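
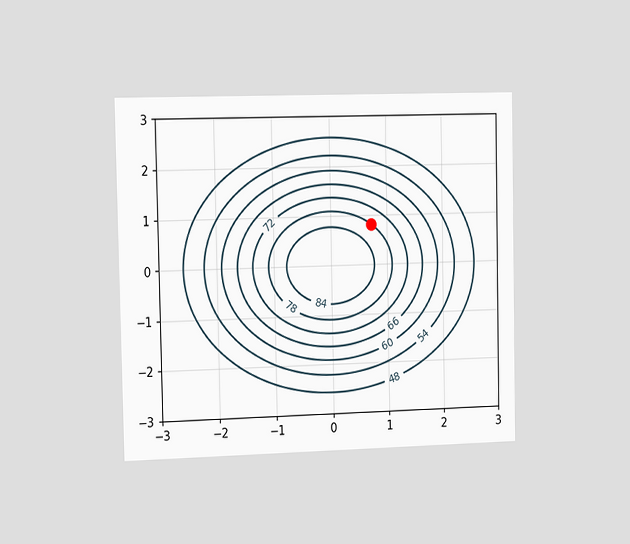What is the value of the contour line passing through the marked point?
78

The chart is viewed slightly from the left. The marked point sits on the contour labelled 78.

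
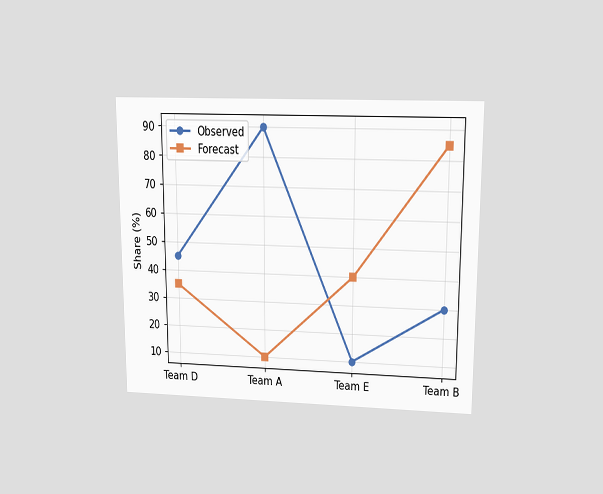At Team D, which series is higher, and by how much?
The chart is viewed slightly from above. At Team D, Observed sits above the other line by 10%.

Observed, by 10%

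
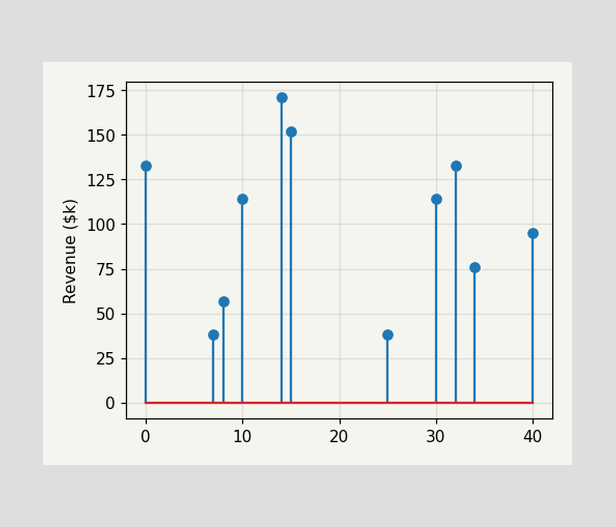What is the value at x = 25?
The stem at x=25 reaches $38k.

$38k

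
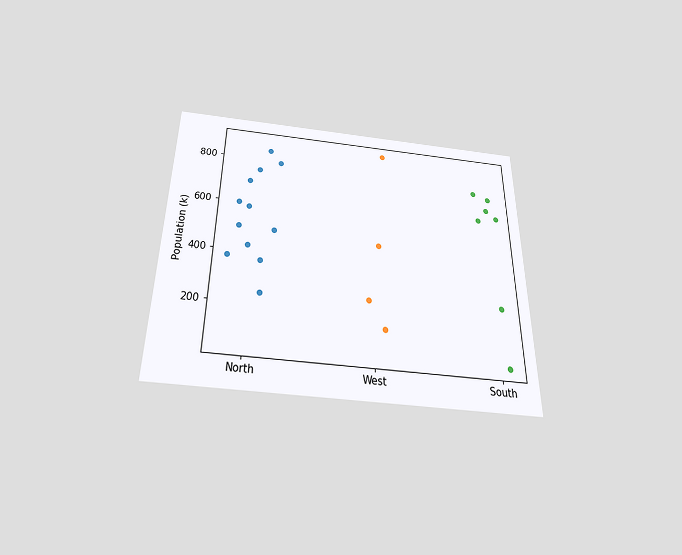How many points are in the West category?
The chart is viewed slightly from below. Counting the markers in the West column gives 4.

4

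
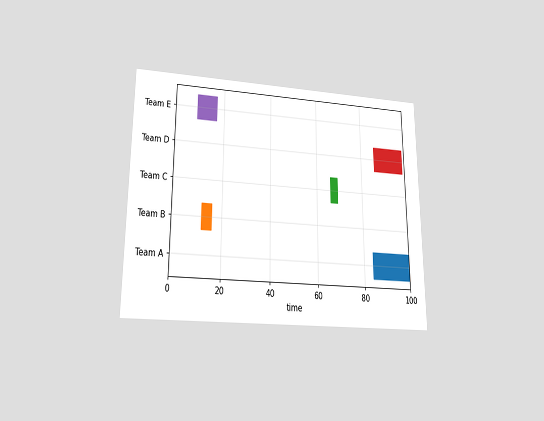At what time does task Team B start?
12

The chart is viewed slightly from below. The Team B bar begins at t=12.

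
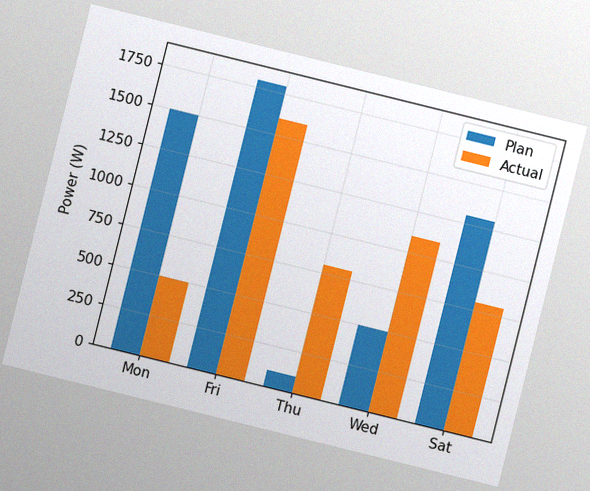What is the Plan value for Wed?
The chart is tilted about 14° clockwise, with some photo noise. The Plan bar at Wed reaches 500W on the y-axis.

500W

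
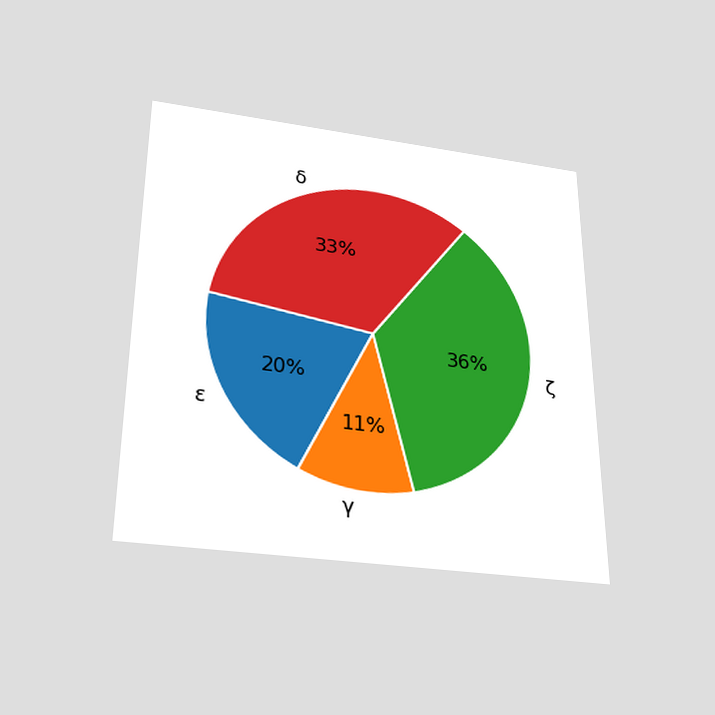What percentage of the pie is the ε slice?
The chart is viewed slightly from below. The ε slice takes up 20% of the pie.

20%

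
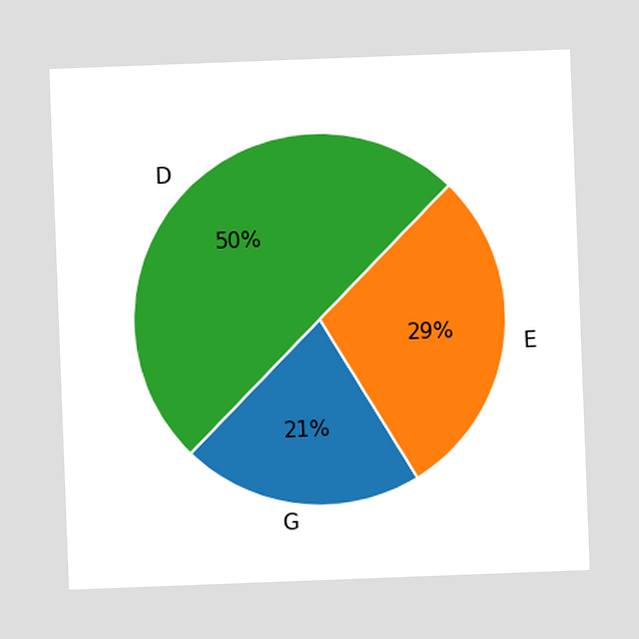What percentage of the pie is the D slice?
50%

The chart is tilted about 2° counter-clockwise. The D slice takes up 50% of the pie.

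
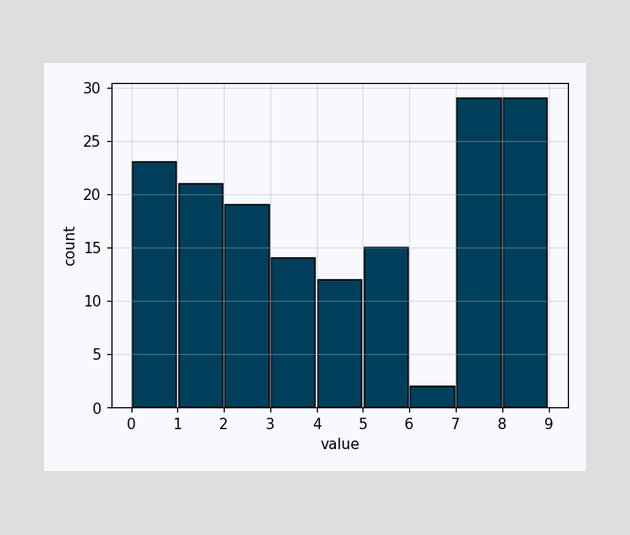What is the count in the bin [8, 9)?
29

The [8, 9) bin has height 29.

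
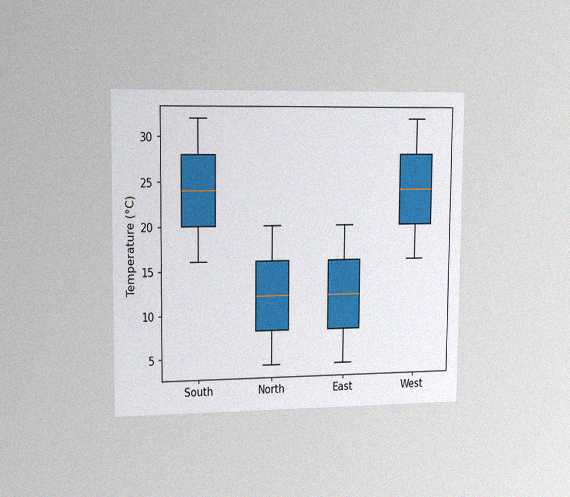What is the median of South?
The chart is viewed slightly from the left, with some photo noise. The median line in the South box sits at 24°C.

24°C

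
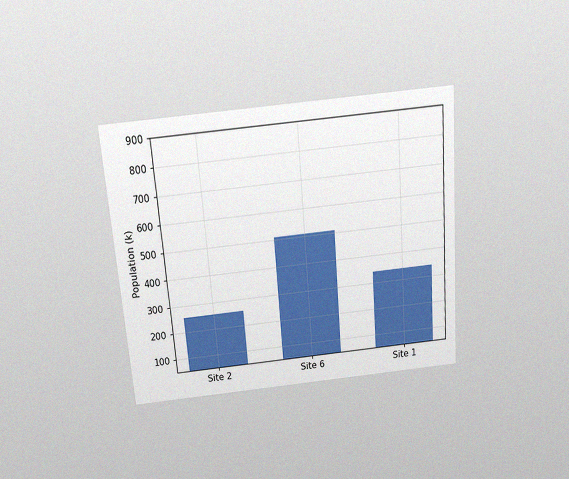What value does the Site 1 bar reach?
The chart is tilted about 5° counter-clockwise and viewed slightly from above, with some photo noise. Reading along the chart's y-axis, the Site 1 bar reaches 340k.

340k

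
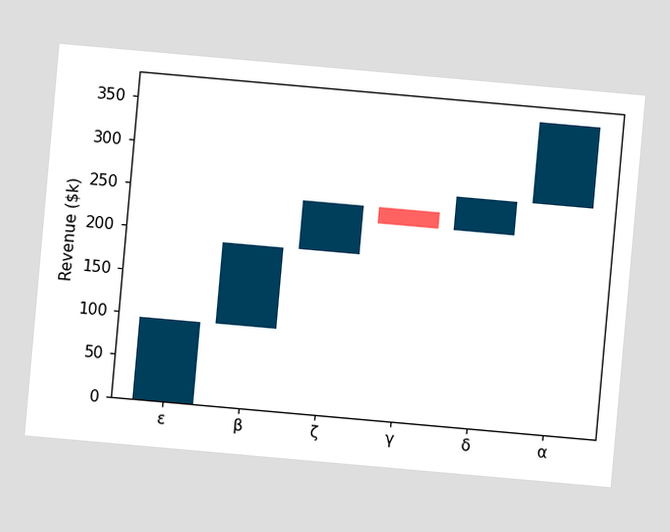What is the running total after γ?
The chart is tilted about 5° clockwise. After γ the running total reaches $228k.

$228k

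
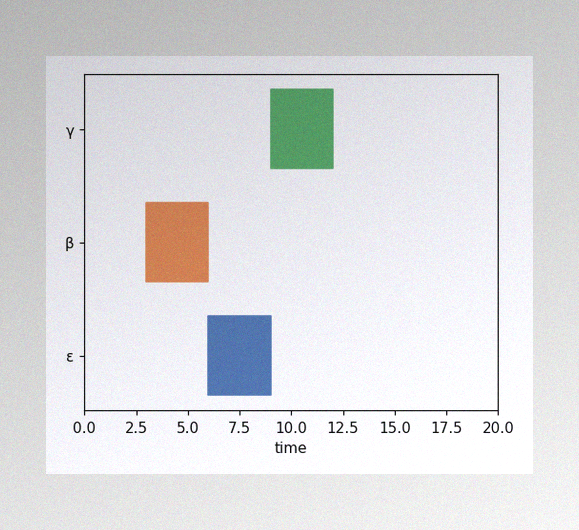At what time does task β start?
The image has some photo noise and uneven lighting. The β bar begins at t=3.

3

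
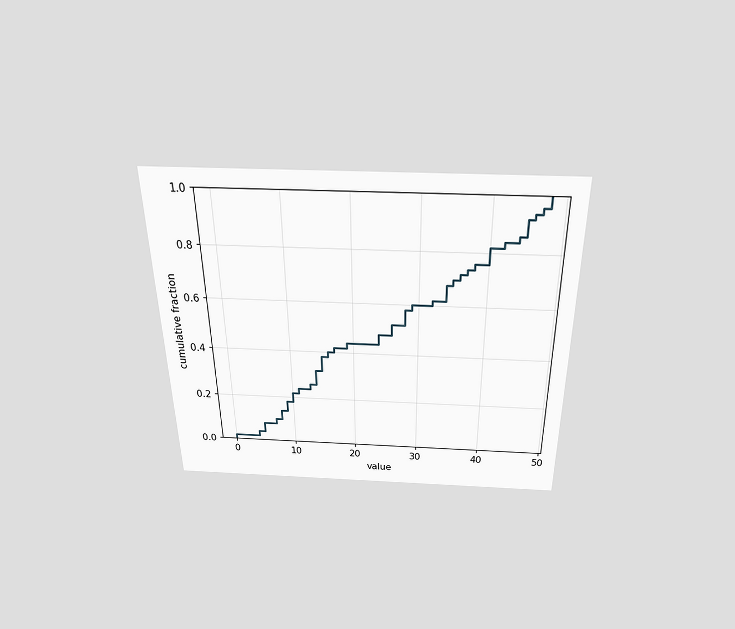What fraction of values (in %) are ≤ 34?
The chart is viewed slightly from above. At x=34 the ECDF step is at 68%.

68%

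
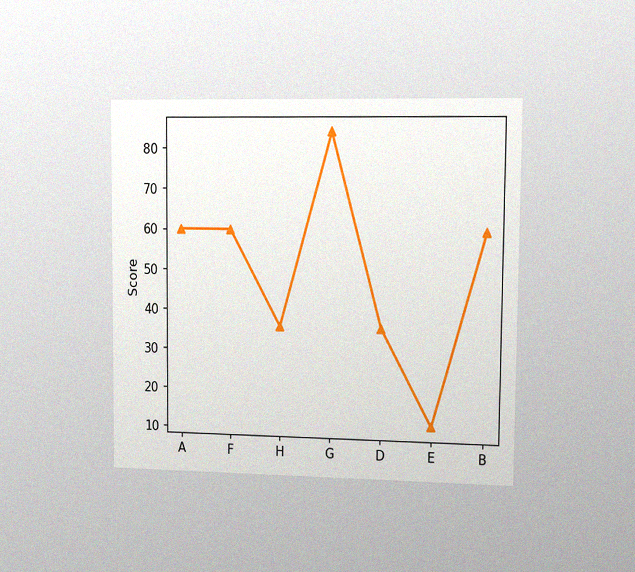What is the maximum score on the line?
The chart is viewed slightly from the right, with some photo noise. The highest point is at G, and reading across to the y-axis gives 84.

84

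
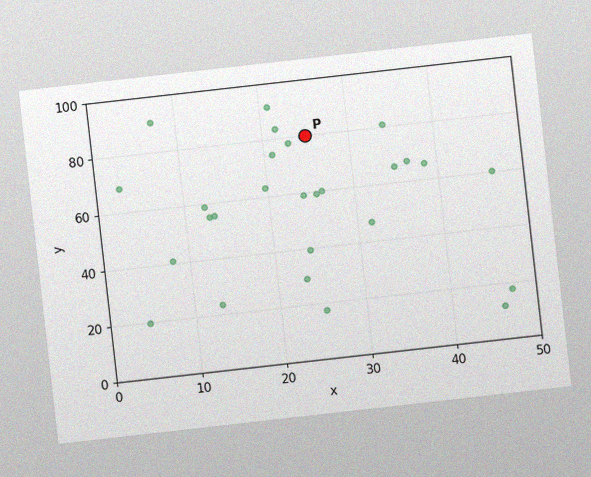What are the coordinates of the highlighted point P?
The chart is tilted about 6° counter-clockwise, with some photo noise. Following the gridlines from P to each axis, P sits at (25, 80).

(25, 80)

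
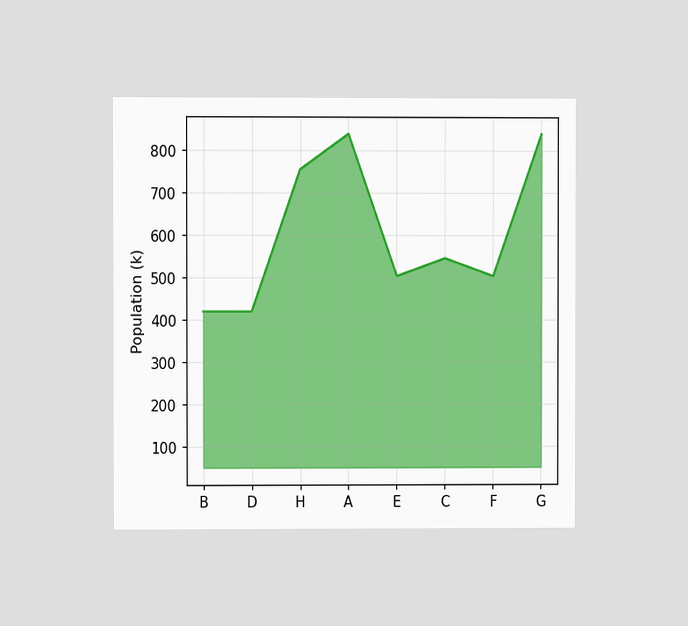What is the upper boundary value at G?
840k

The chart is viewed at a slight angle. At G the upper boundary is at 840k.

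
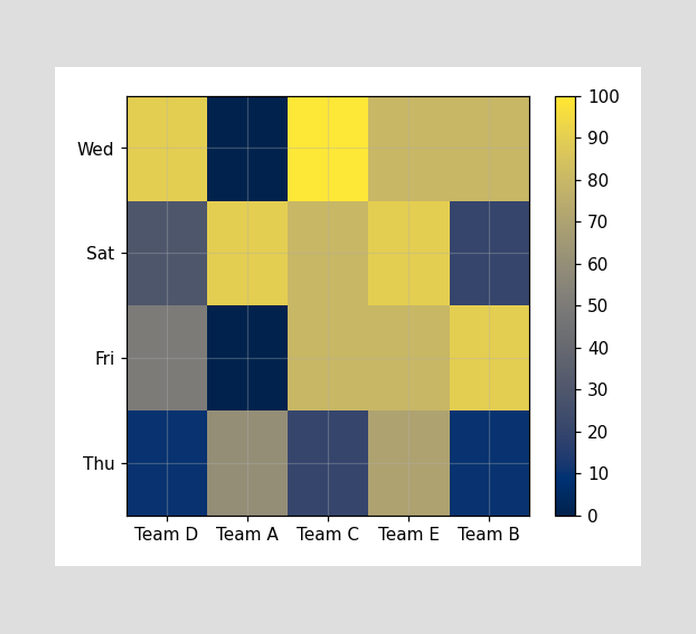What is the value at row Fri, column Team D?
Matching cell (Fri, Team D) against the colorbar gives 50.

50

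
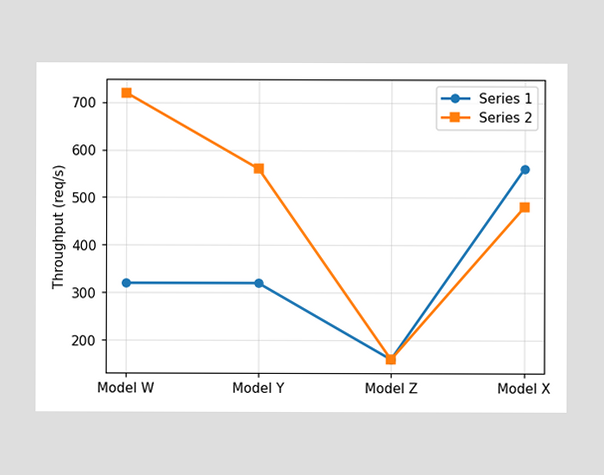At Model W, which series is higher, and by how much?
Series 2, by 400req/s

At Model W, Series 2 sits above the other line by 400req/s.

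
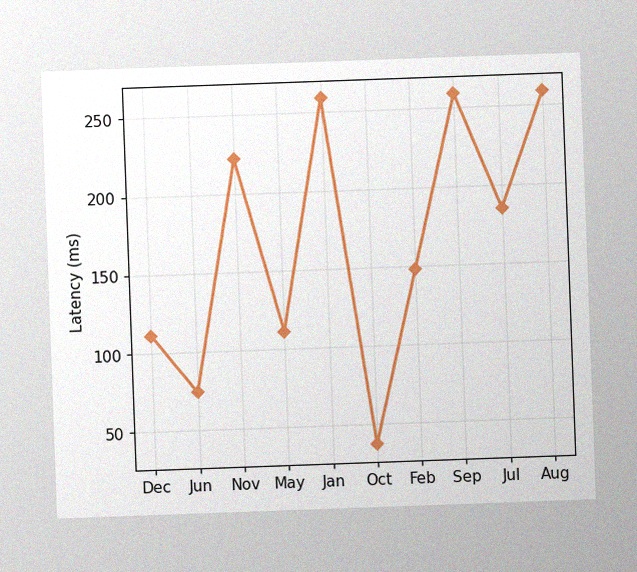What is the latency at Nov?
The chart is tilted about 2° counter-clockwise, with some photo noise. At Nov, the line is at 222ms.

222ms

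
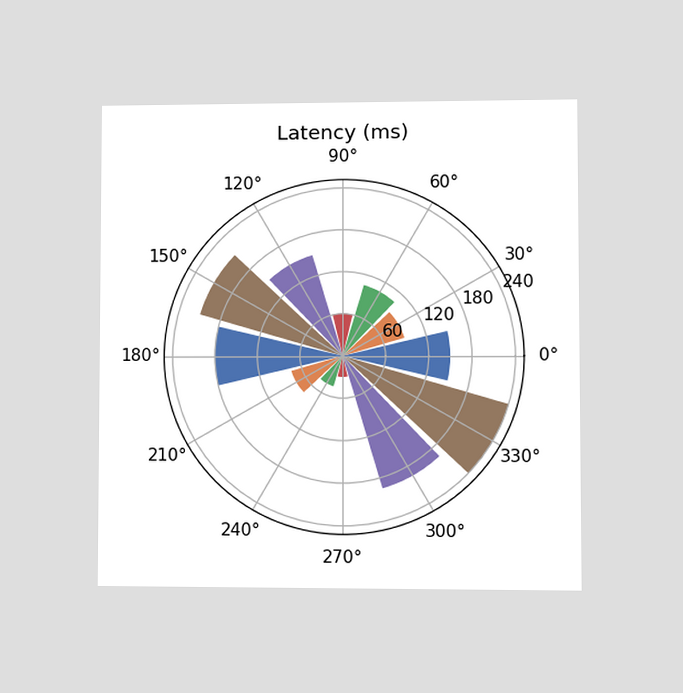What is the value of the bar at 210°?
The chart is viewed at a slight angle. The bar at 210° reaches 75ms on the radial axis.

75ms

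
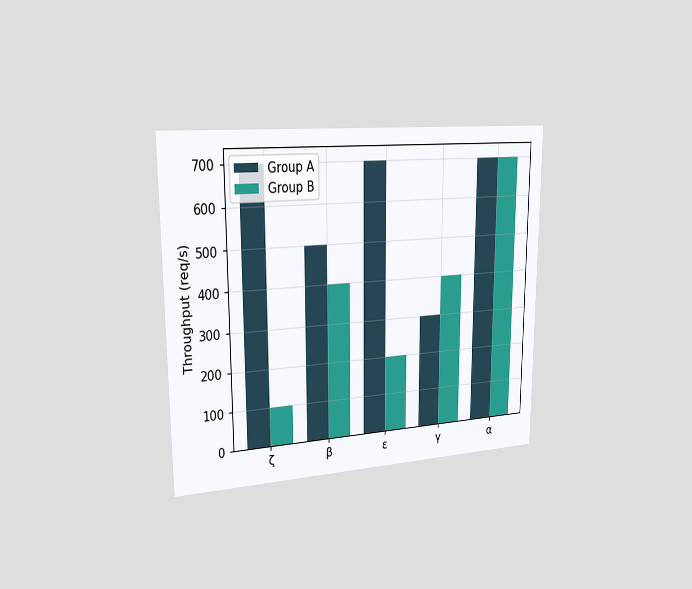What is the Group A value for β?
The chart is viewed slightly from the left. The Group A bar at β reaches 500req/s on the y-axis.

500req/s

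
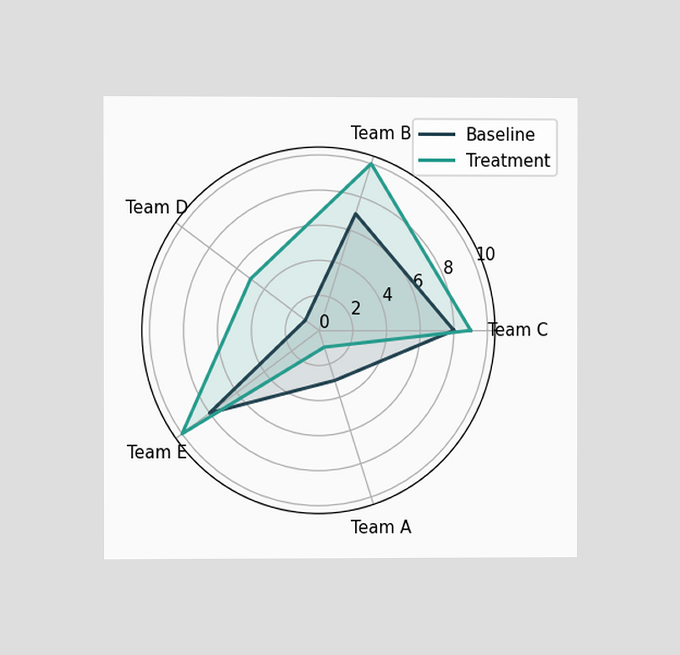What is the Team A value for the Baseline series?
The chart is viewed at a slight angle. On the Team A axis, Baseline reaches 3.

3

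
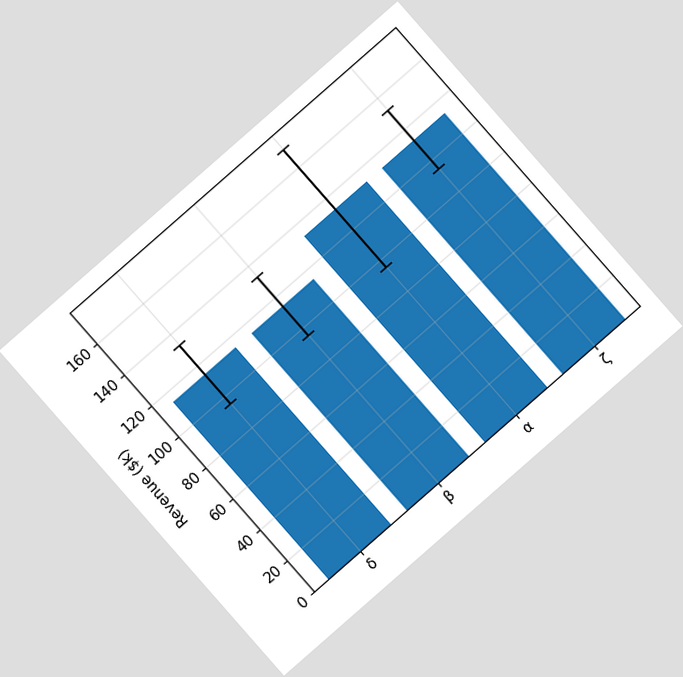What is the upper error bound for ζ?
$152k

The chart is tilted about 41° counter-clockwise. The ζ bar's upper whisker reaches $152k.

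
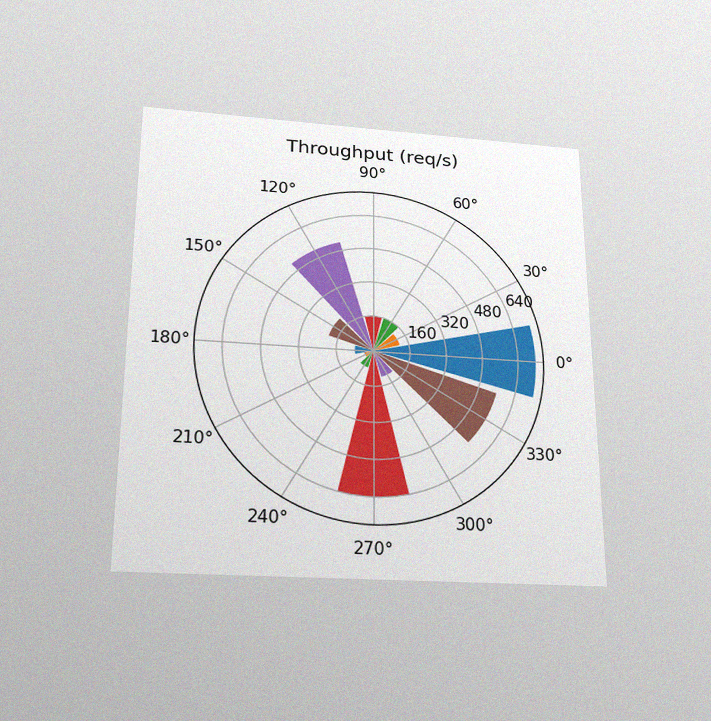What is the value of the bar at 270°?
The chart is viewed slightly from below, with some photo noise. The bar at 270° reaches 640req/s on the radial axis.

640req/s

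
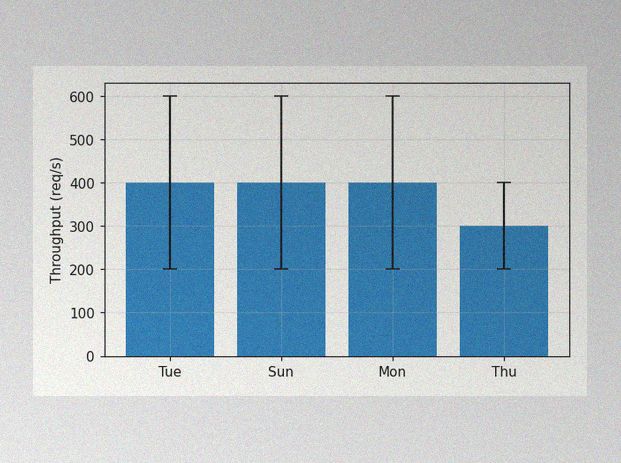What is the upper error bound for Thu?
The image has some photo noise and uneven lighting. The Thu bar's upper whisker reaches 400req/s.

400req/s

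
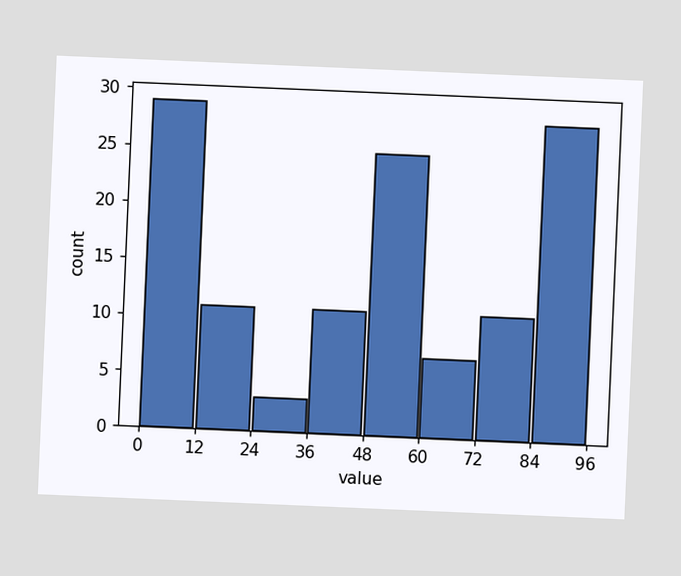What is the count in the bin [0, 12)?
29

The chart is tilted about 2° clockwise. The [0, 12) bin has height 29.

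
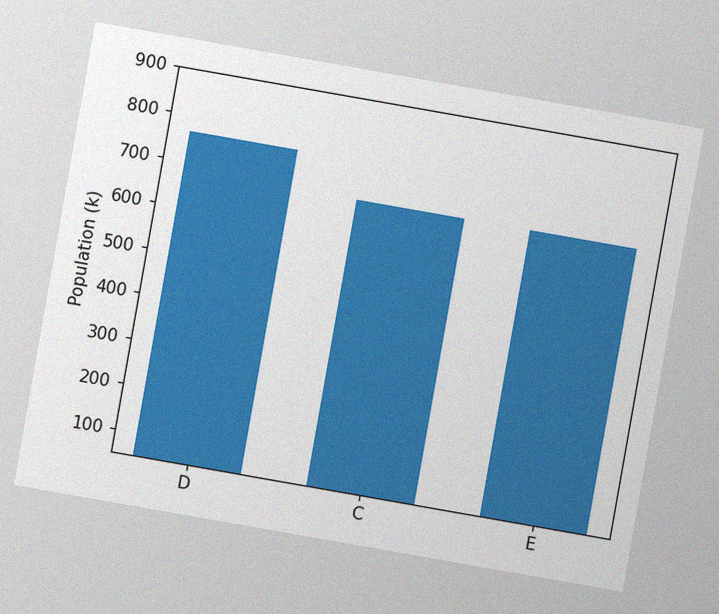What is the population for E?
680k

The chart is tilted about 10° clockwise, with some photo noise. Reading along the chart's y-axis, the E bar reaches 680k.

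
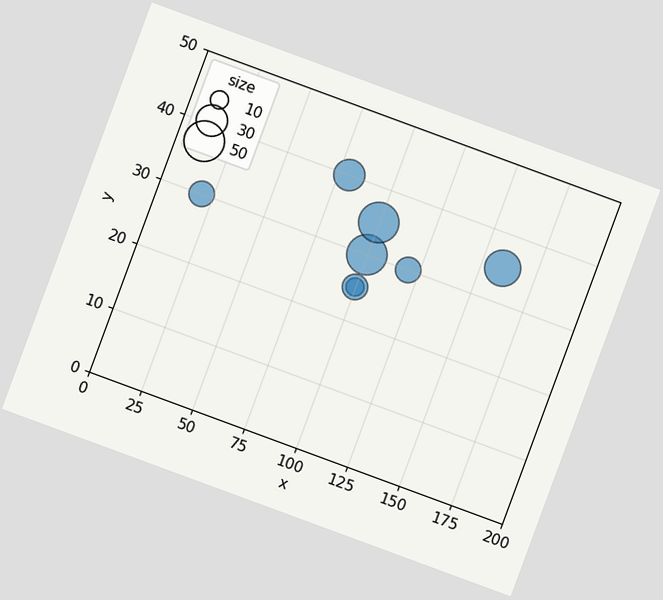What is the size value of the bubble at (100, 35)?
50

The chart is tilted about 20° clockwise. Matching the bubble at (100, 35) against the size legend gives 50.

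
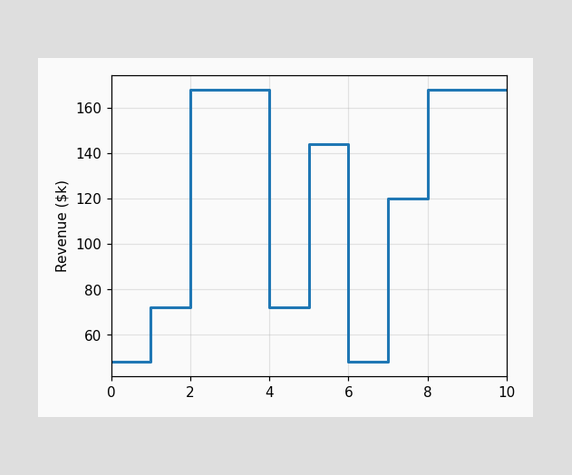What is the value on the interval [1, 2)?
$72k

On [1, 2) the step sits at $72k.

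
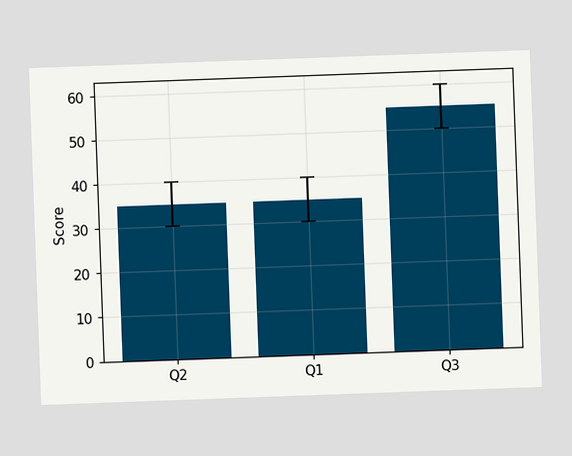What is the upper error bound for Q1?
40

The chart is tilted about 2° counter-clockwise. The Q1 bar's upper whisker reaches 40.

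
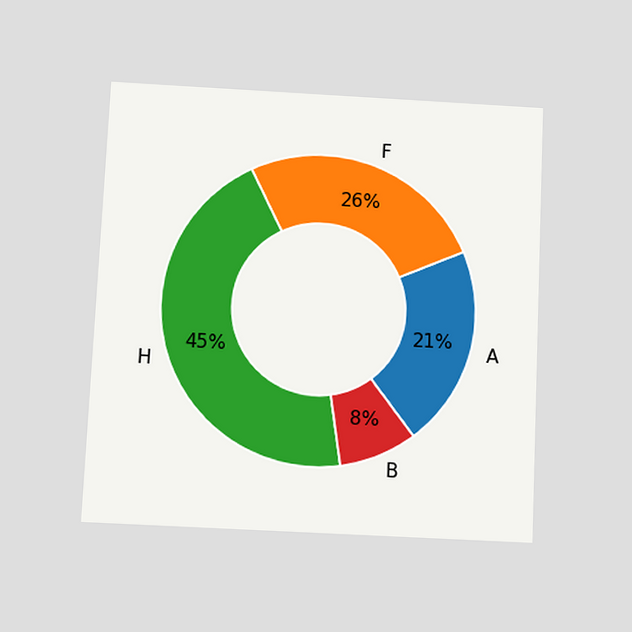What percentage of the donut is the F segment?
The chart is tilted about 3° clockwise and viewed slightly from below. The F segment takes up 26% of the ring.

26%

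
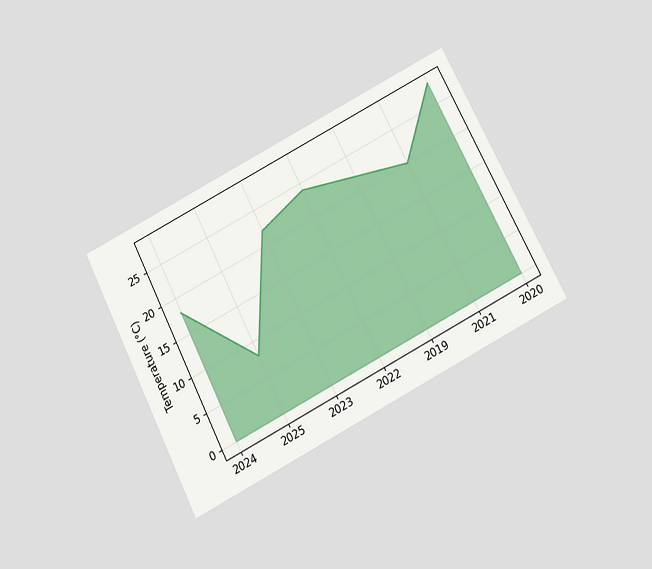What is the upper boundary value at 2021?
20°C

The chart is tilted about 27° counter-clockwise and viewed slightly from below. At 2021 the upper boundary is at 20°C.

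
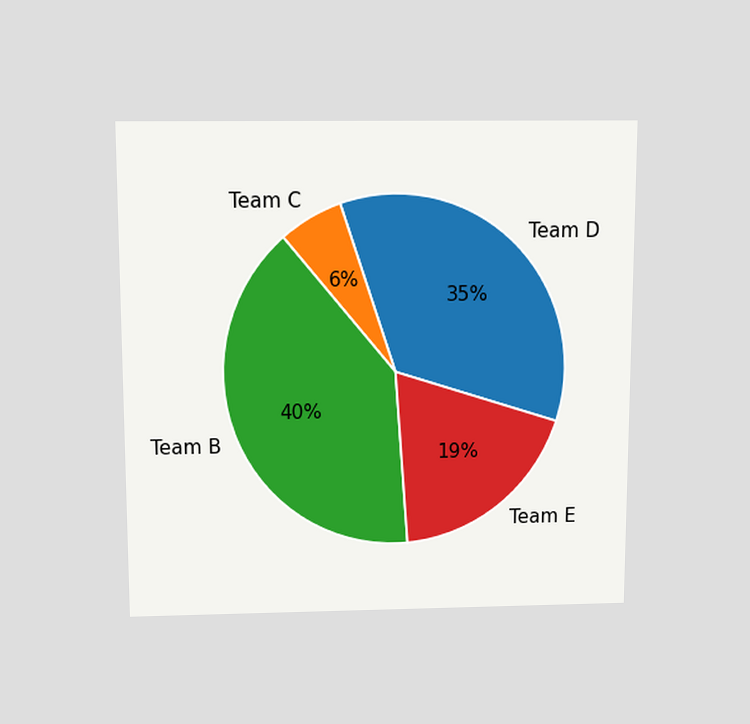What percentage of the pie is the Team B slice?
40%

The chart is viewed slightly from above. The Team B slice takes up 40% of the pie.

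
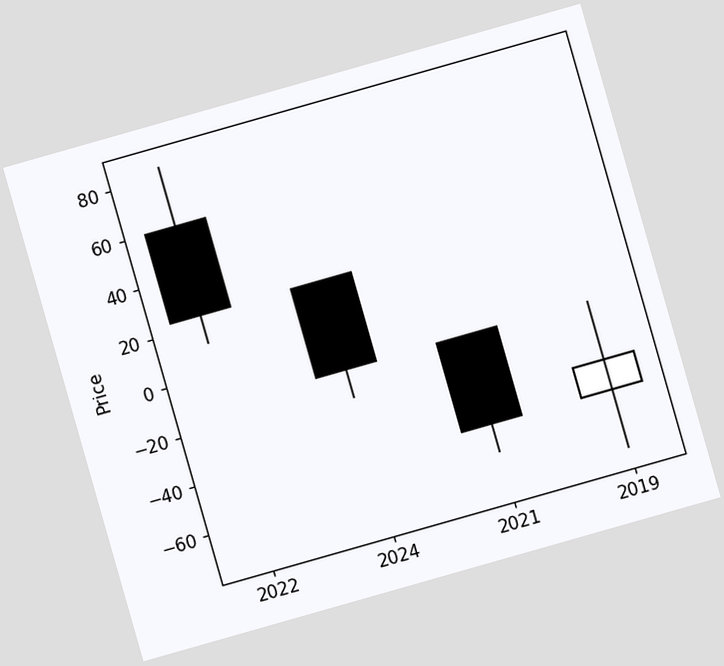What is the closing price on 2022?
24

The chart is tilted about 16° counter-clockwise. The 2022 candle closes at 24.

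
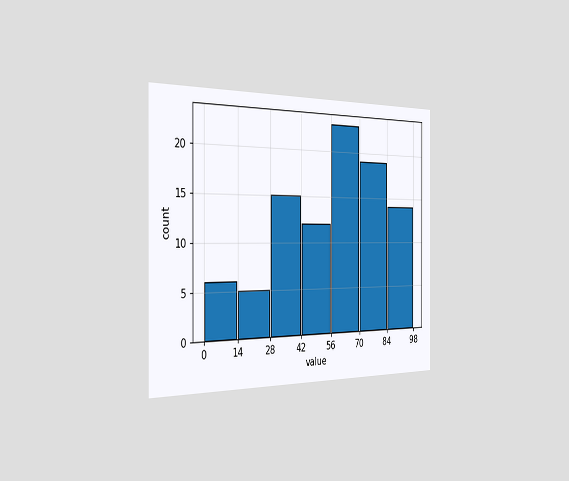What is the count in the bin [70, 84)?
The chart is viewed slightly from the left. The [70, 84) bin has height 19.

19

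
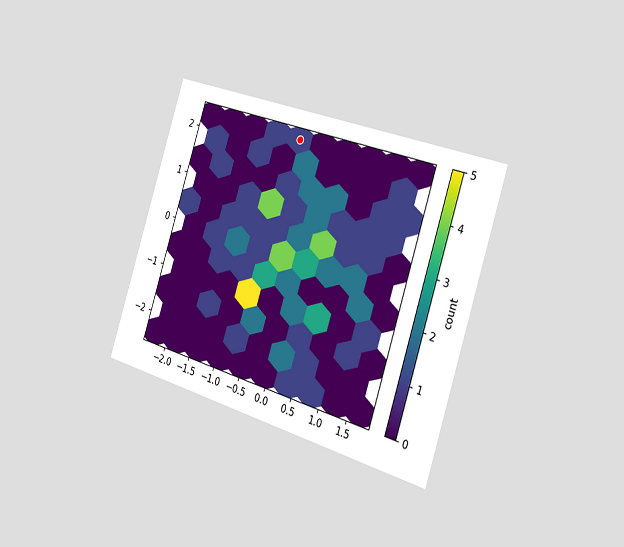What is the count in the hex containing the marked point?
The chart is tilted about 18° clockwise and viewed slightly from the right. The marked hex reads 1 on the colorbar.

1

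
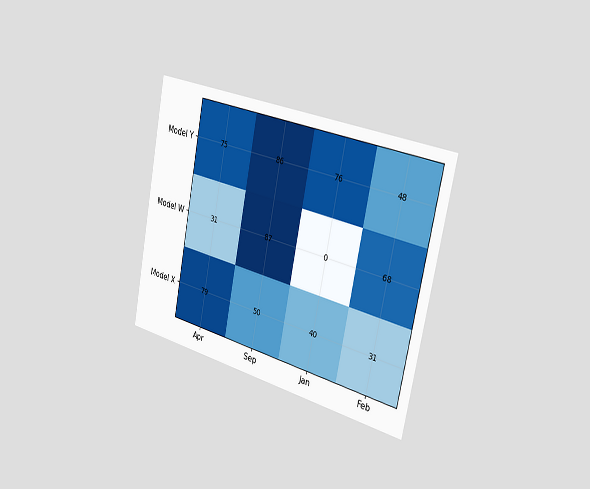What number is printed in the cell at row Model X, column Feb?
31

The chart is tilted about 11° clockwise and viewed slightly from the right. The (Model X, Feb) cell reads 31.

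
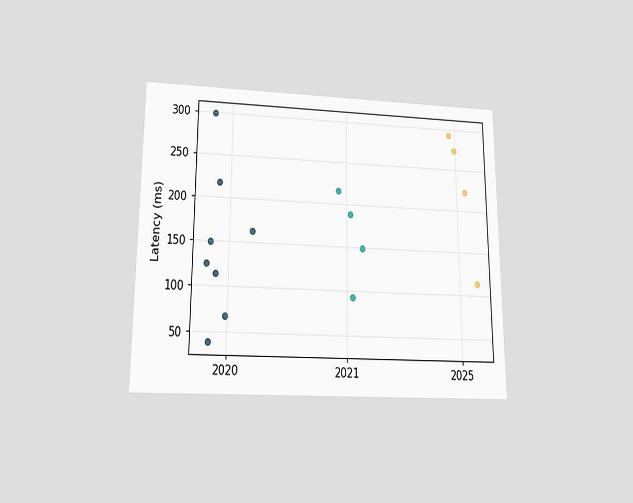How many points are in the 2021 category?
The chart is viewed slightly from below. Counting the markers in the 2021 column gives 4.

4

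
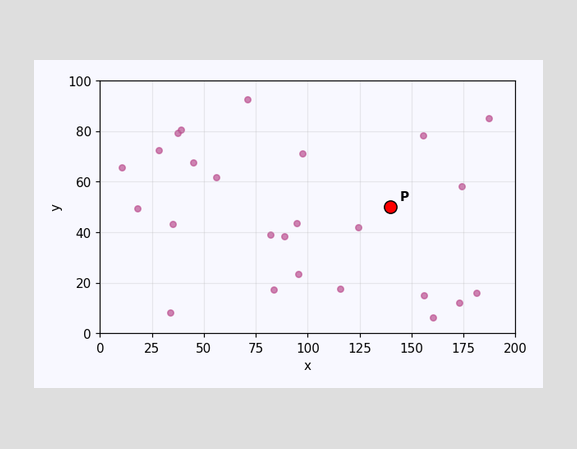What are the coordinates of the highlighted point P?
Following the gridlines from P to each axis, P sits at (140, 50).

(140, 50)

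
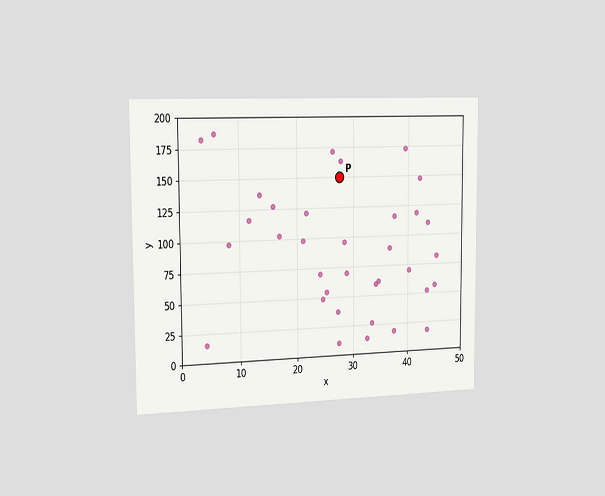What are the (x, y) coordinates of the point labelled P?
(27.5, 150)

The chart is viewed slightly from the left. Following the gridlines from P to each axis, P sits at (27.5, 150).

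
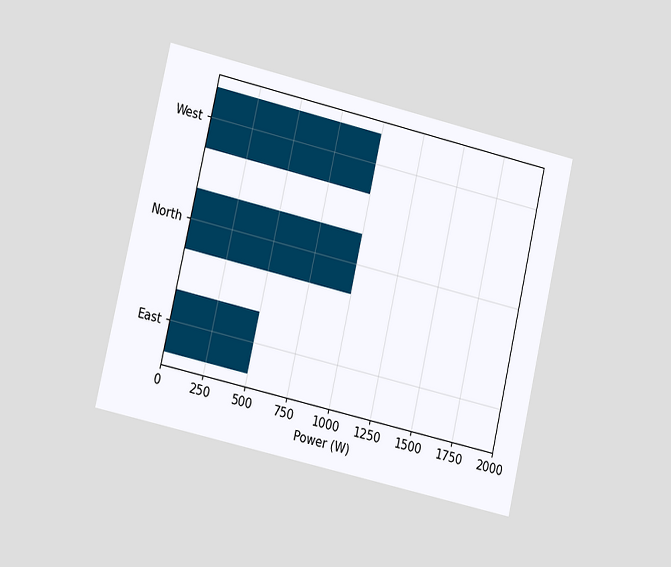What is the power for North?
1000W

The chart is tilted about 13° clockwise and viewed at a slight angle. Reading along the chart's x-axis, the North bar reaches 1000W.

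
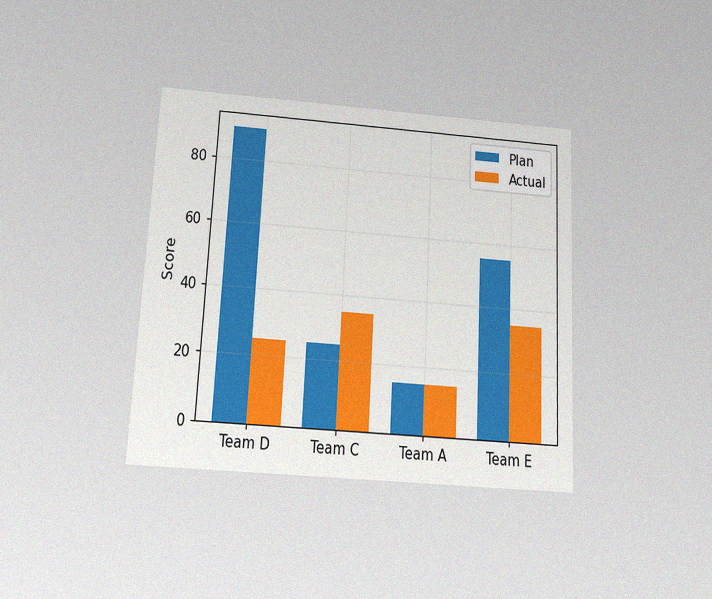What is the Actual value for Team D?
The chart is tilted about 3° clockwise and viewed slightly from below, with some photo noise. The Actual bar at Team D reaches 25 on the y-axis.

25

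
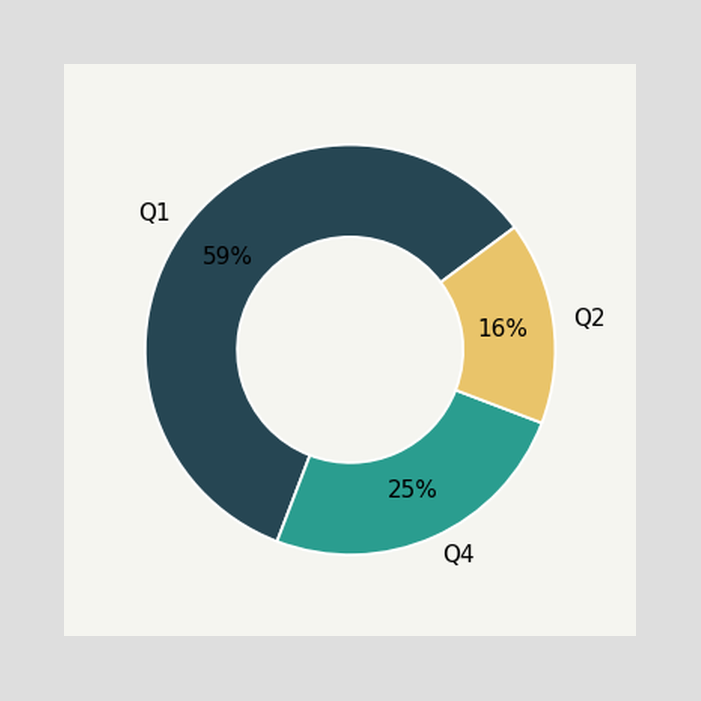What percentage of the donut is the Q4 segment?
The Q4 segment takes up 25% of the ring.

25%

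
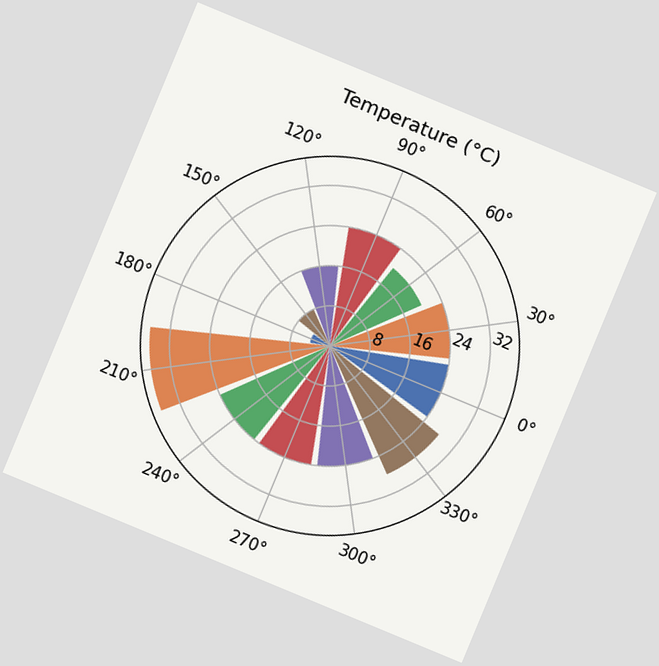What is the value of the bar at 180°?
The chart is tilted about 23° clockwise. The bar at 180° reaches 4°C on the radial axis.

4°C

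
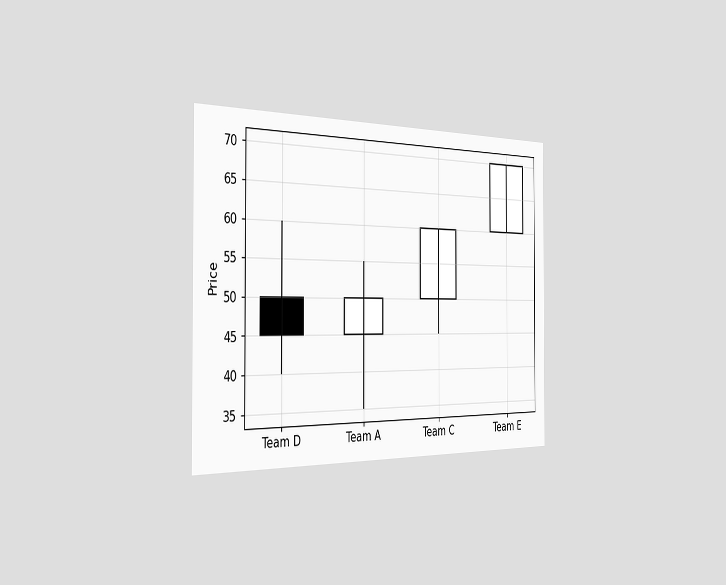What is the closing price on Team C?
The chart is viewed slightly from the left. The Team C candle closes at 60.

60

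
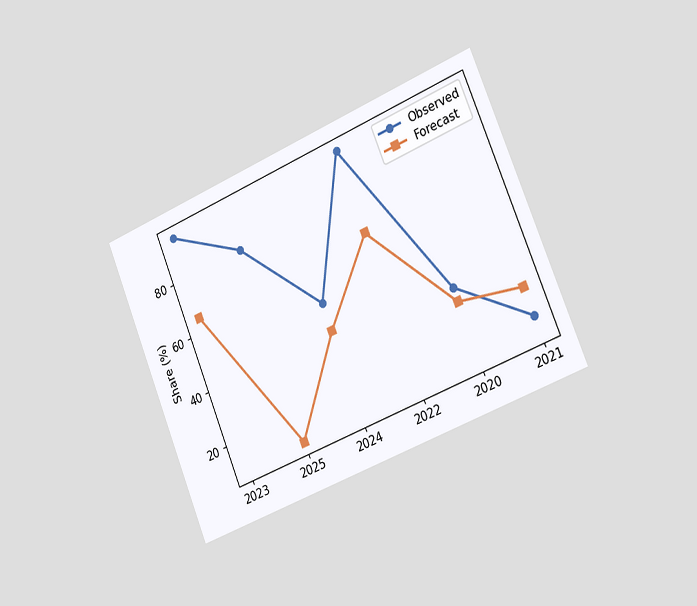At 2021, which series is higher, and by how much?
Forecast, by 10%

The chart is tilted about 22° counter-clockwise and viewed slightly from the right. At 2021, Forecast sits above the other line by 10%.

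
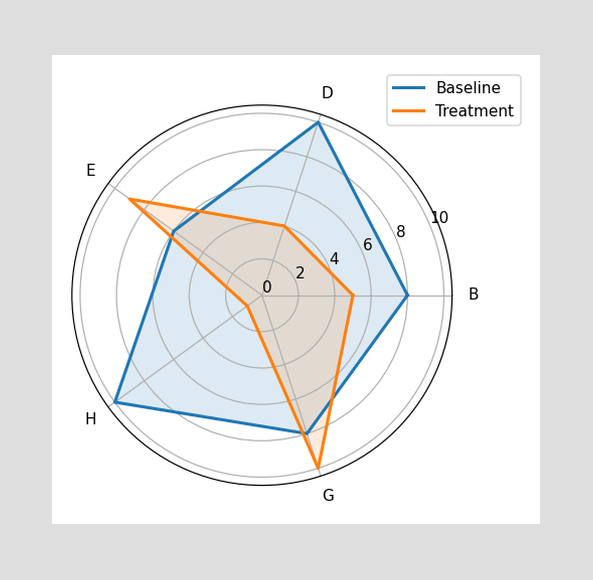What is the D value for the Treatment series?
On the D axis, Treatment reaches 4.

4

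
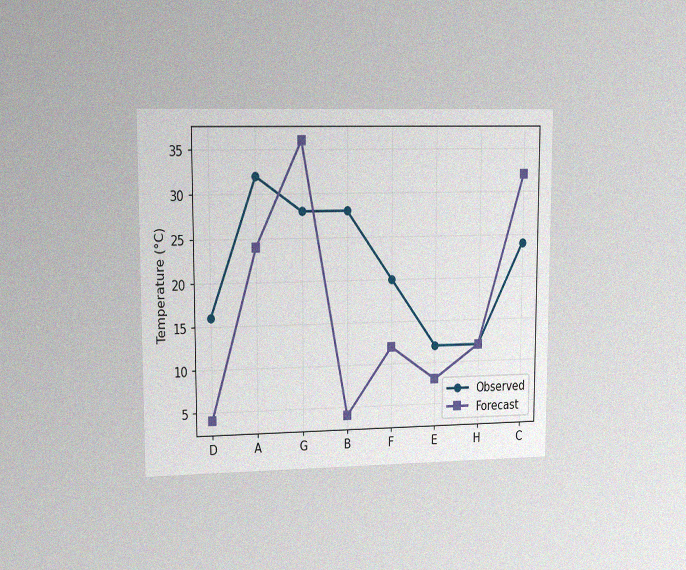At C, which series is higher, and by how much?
Forecast, by 8°C

The chart is viewed at a slight angle, with some photo noise. At C, Forecast sits above the other line by 8°C.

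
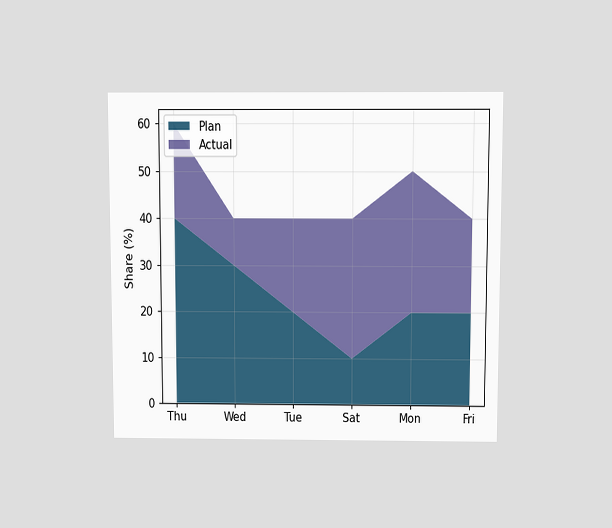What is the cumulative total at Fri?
40%

The chart is viewed slightly from above. The stacked total at Fri reaches 40%.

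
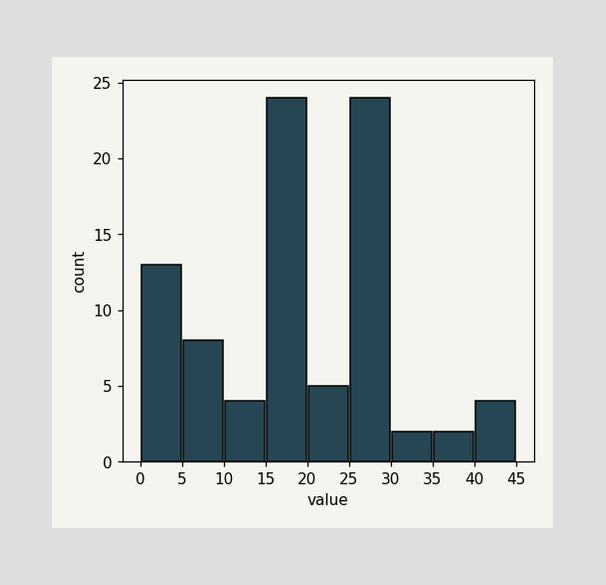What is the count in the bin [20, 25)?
The [20, 25) bin has height 5.

5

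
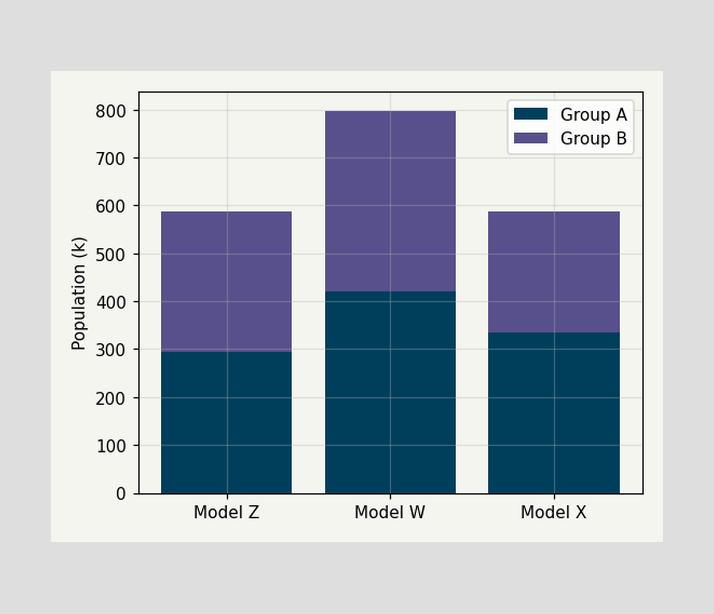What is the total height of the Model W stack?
The Model W stack's top reaches 798k on the y-axis.

798k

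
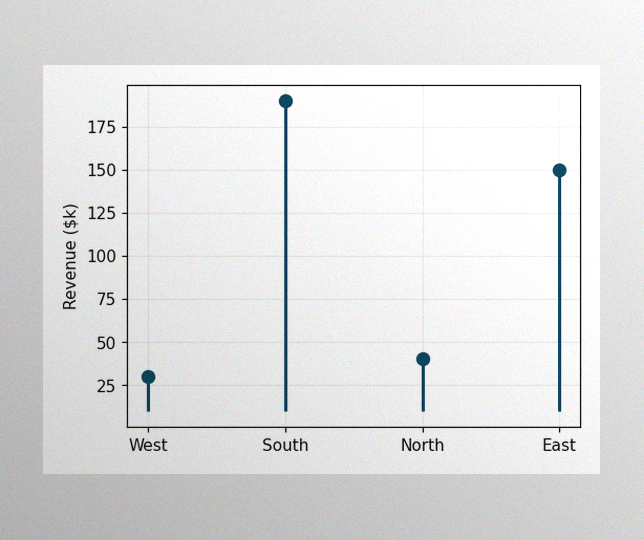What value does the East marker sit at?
The image has some photo noise and uneven lighting. The East marker sits at $150k.

$150k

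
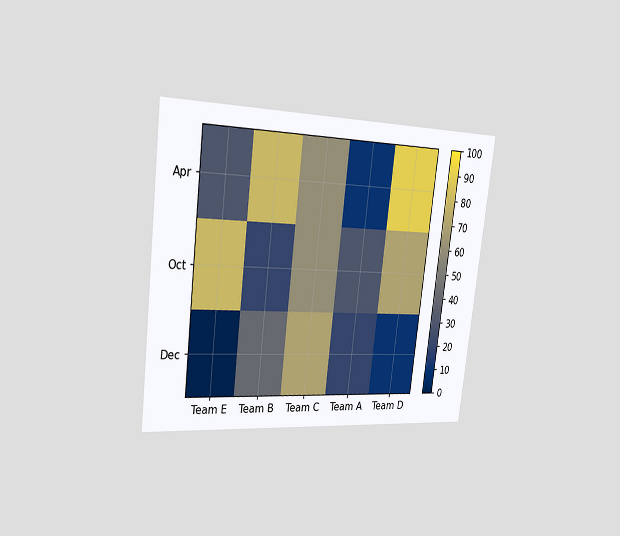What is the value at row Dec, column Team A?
20

The chart is tilted about 7° clockwise and viewed slightly from the left. Matching cell (Dec, Team A) against the colorbar gives 20.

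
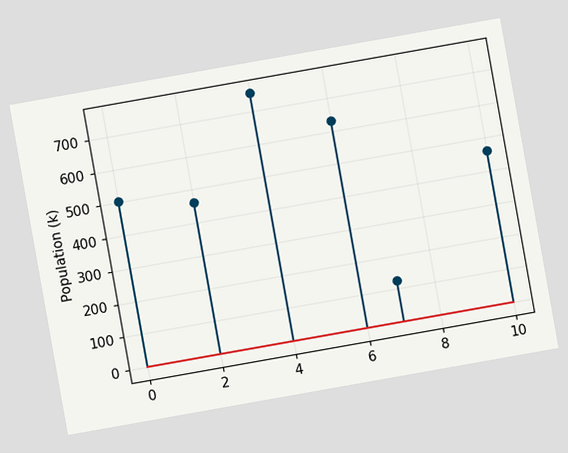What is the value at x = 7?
126k

The chart is tilted about 10° counter-clockwise. The stem at x=7 reaches 126k.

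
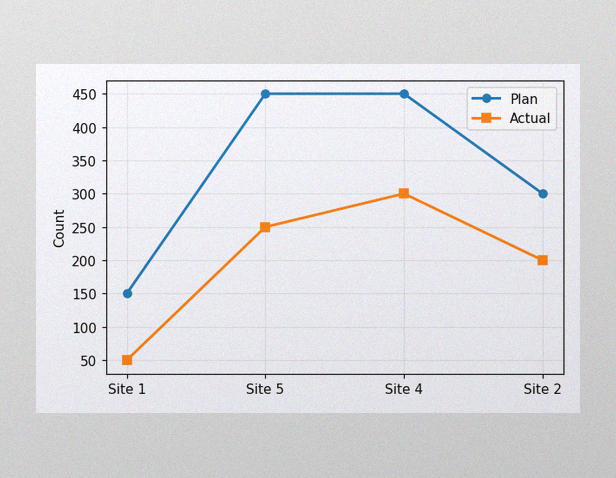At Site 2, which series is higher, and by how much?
Plan, by 100

The image has some photo noise and uneven lighting. At Site 2, Plan sits above the other line by 100.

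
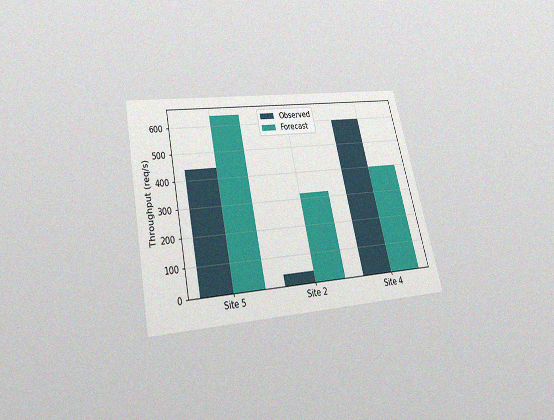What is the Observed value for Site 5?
440req/s

The chart is tilted about 13° counter-clockwise and viewed slightly from below, with some photo noise. The Observed bar at Site 5 reaches 440req/s on the y-axis.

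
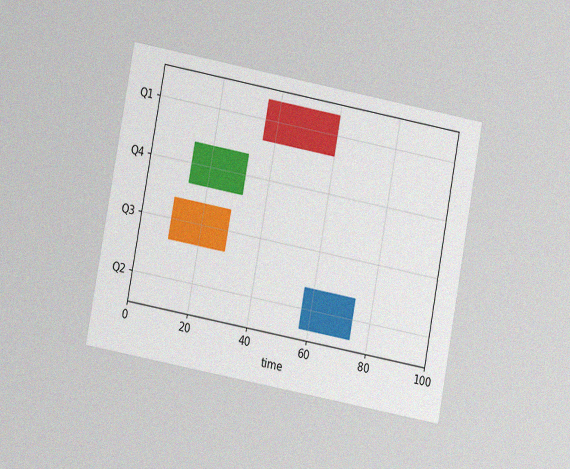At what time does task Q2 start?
The chart is tilted about 11° clockwise and viewed at a slight angle, with some photo noise. The Q2 bar begins at t=57.

57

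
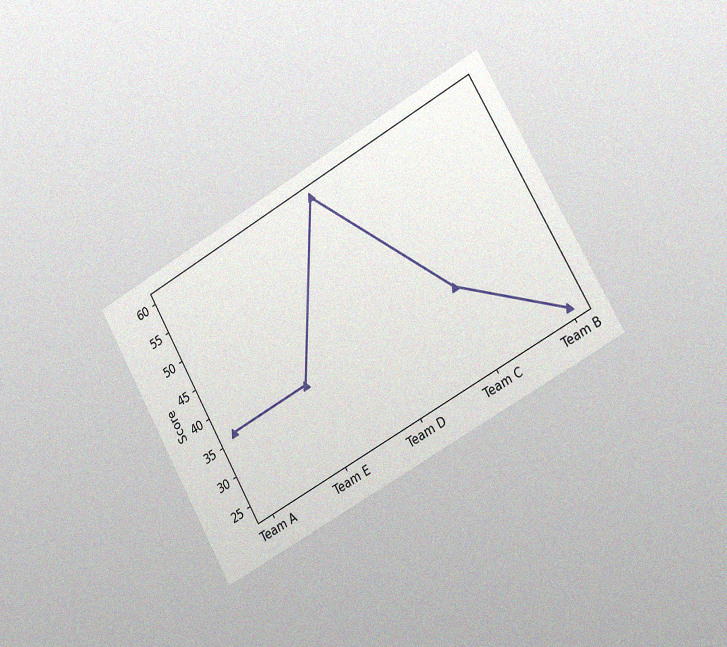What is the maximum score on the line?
The chart is tilted about 30° counter-clockwise and viewed slightly from the right, with some photo noise. The highest point is at Team D, and reading across to the y-axis gives 60.

60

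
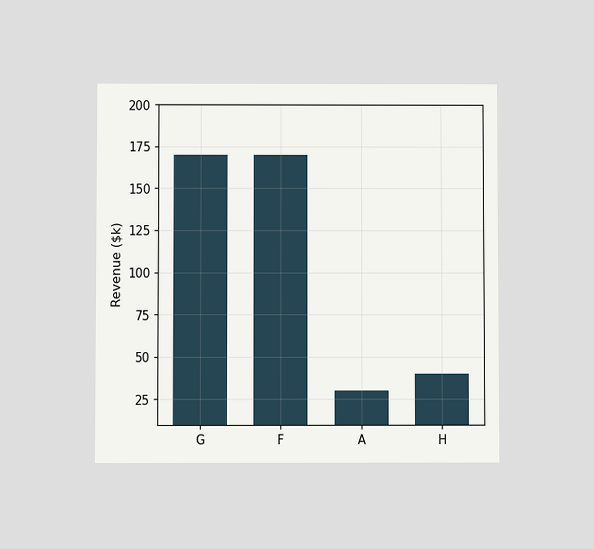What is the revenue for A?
The chart is viewed at a slight angle. Reading along the chart's y-axis, the A bar reaches $30k.

$30k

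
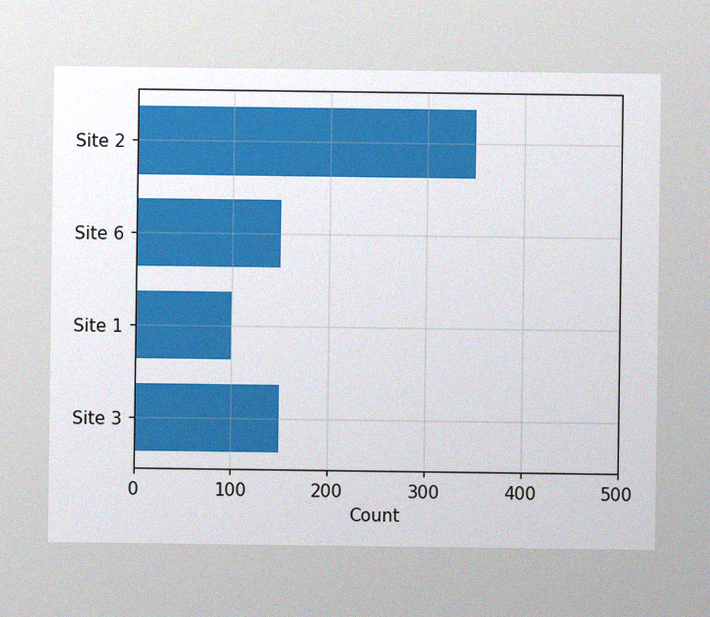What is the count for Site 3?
The image has some photo noise and uneven lighting. Reading along the chart's x-axis, the Site 3 bar reaches 150.

150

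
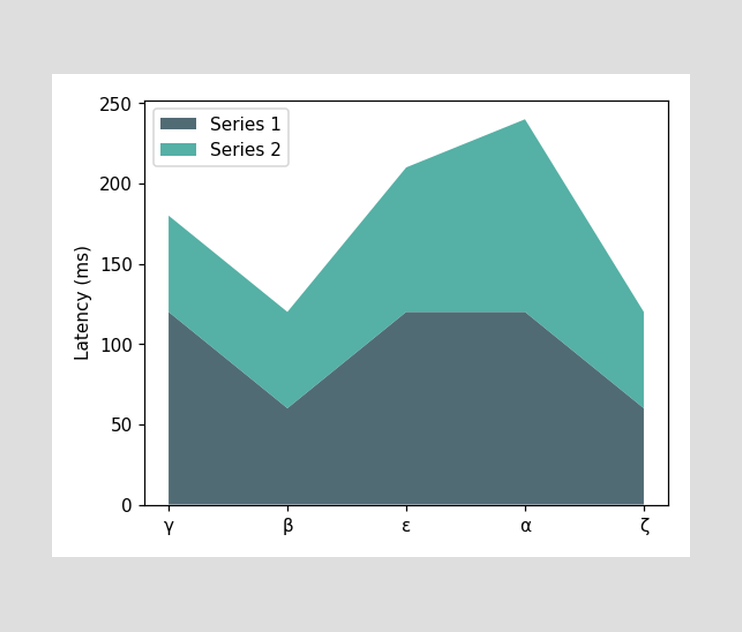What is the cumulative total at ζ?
120ms

The stacked total at ζ reaches 120ms.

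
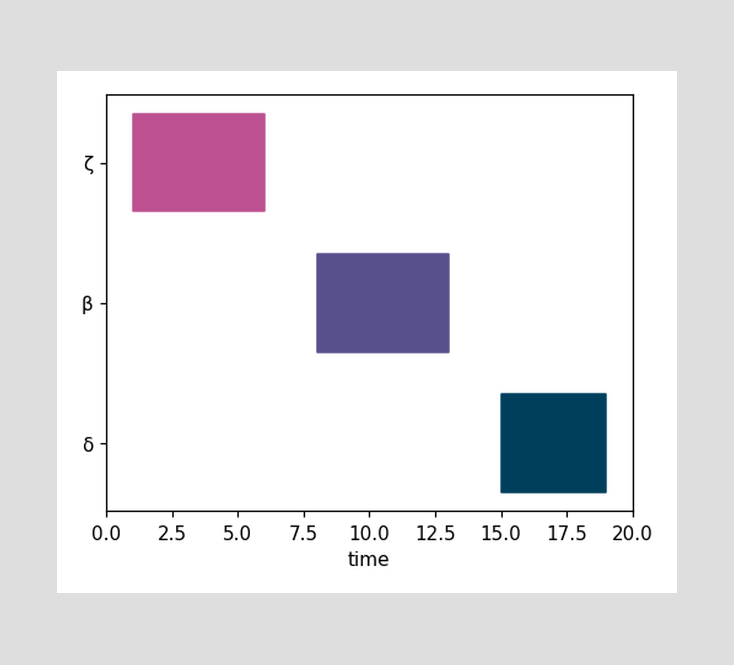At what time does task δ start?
15

The δ bar begins at t=15.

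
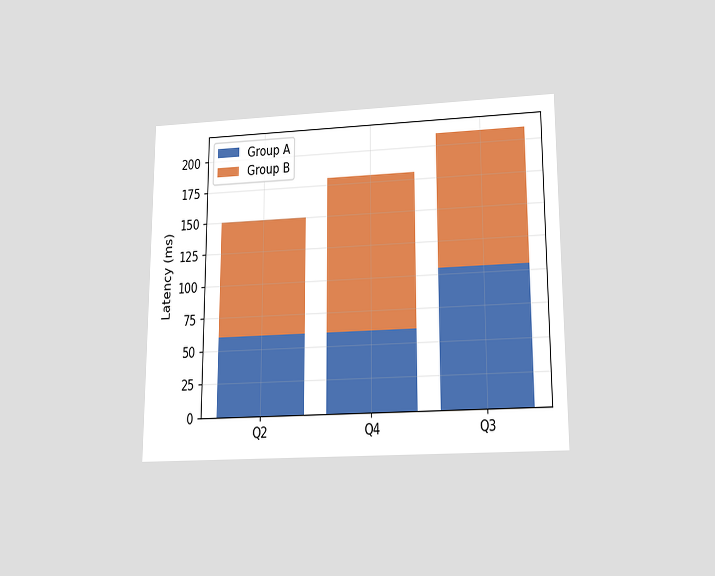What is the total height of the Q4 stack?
The chart is viewed slightly from below. The Q4 stack's top reaches 180ms on the y-axis.

180ms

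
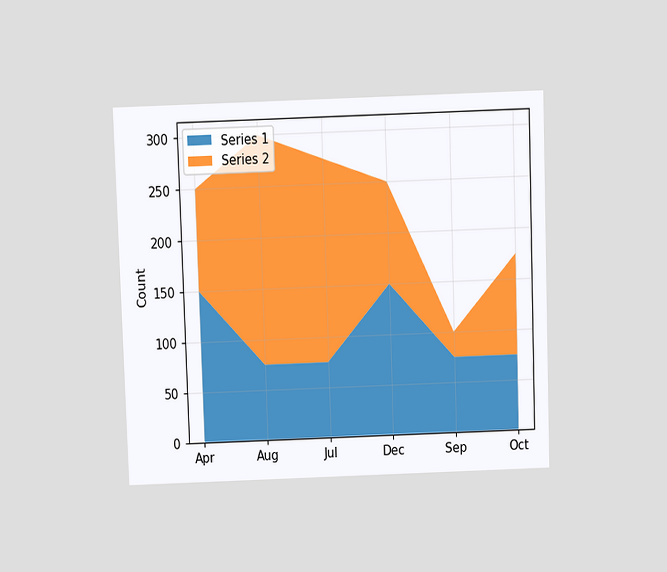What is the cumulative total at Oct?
175

The chart is viewed slightly from above. The stacked total at Oct reaches 175.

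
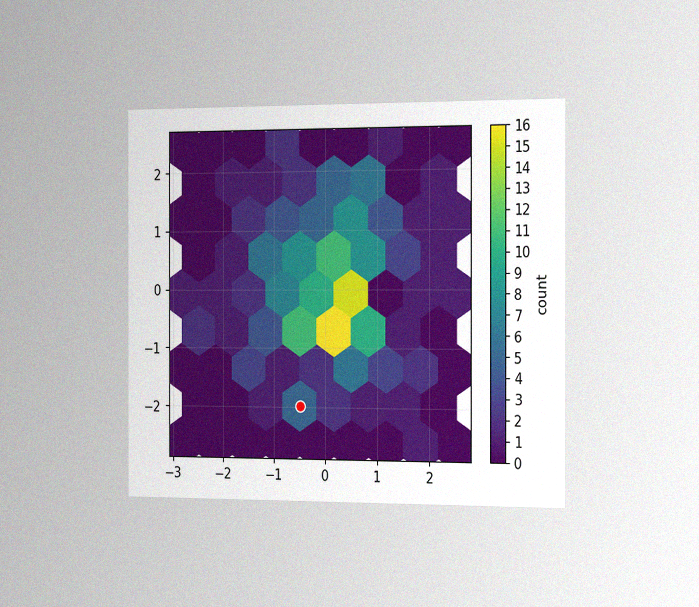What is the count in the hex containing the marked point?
The chart is viewed slightly from the right, with some photo noise. The marked hex reads 5 on the colorbar.

5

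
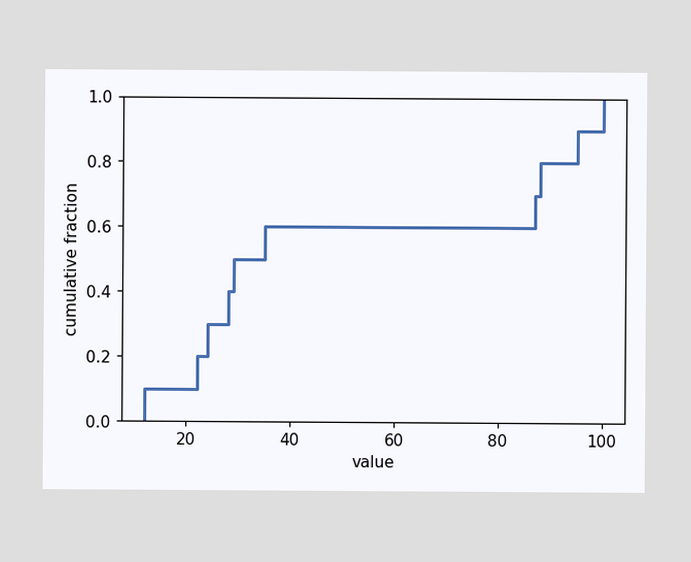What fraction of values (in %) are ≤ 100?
At x=100 the ECDF step is at 100%.

100%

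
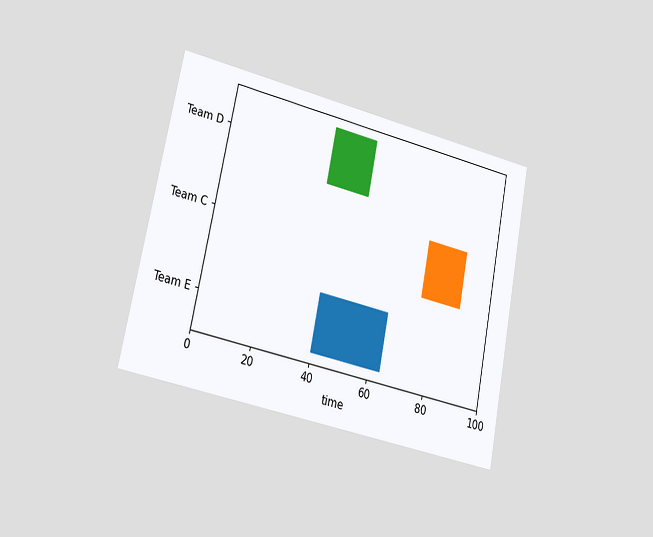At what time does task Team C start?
75

The chart is tilted about 11° clockwise and viewed slightly from the left. The Team C bar begins at t=75.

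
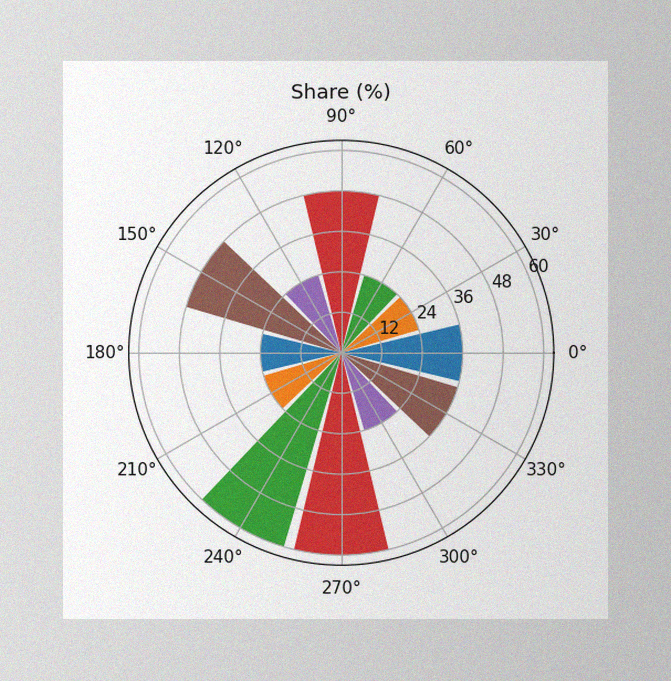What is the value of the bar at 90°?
48%

The image has some photo noise and uneven lighting. The bar at 90° reaches 48% on the radial axis.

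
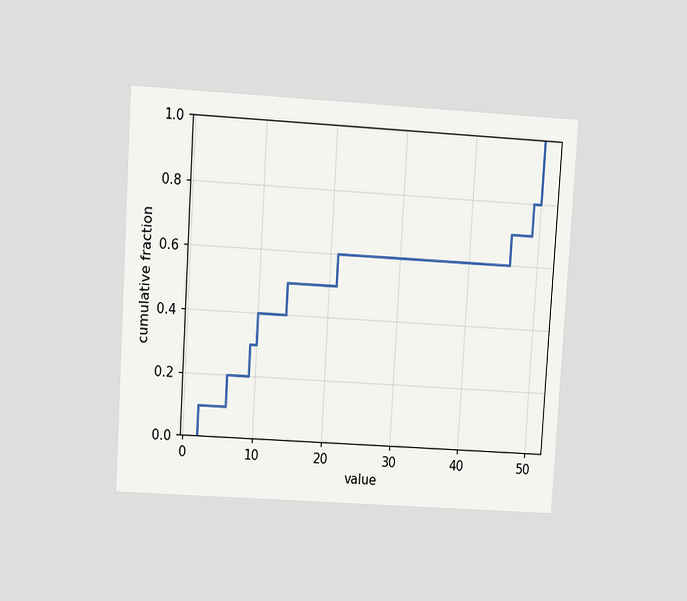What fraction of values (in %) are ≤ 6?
The chart is tilted about 4° clockwise and viewed at a slight angle. At x=6 the ECDF step is at 20%.

20%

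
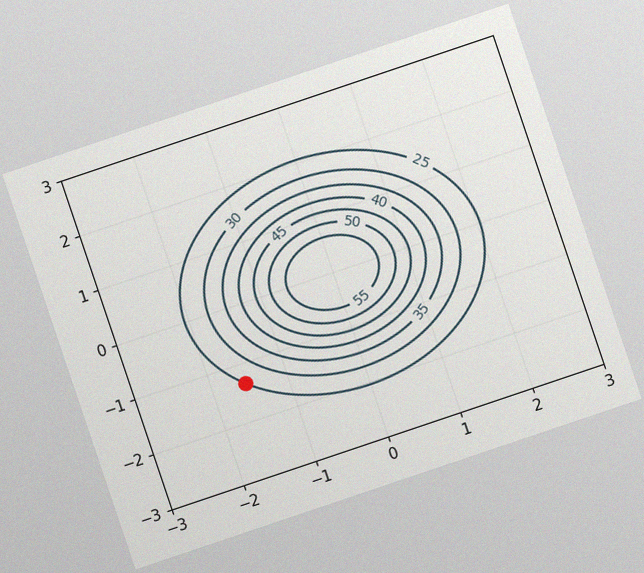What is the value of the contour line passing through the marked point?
The chart is tilted about 19° counter-clockwise, with some photo noise. The marked point sits on the contour labelled 25.

25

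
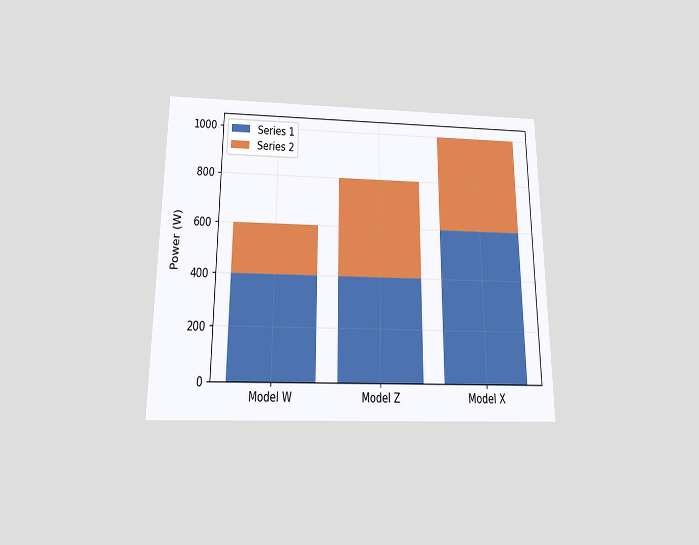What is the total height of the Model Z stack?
800W

The chart is viewed slightly from below. The Model Z stack's top reaches 800W on the y-axis.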